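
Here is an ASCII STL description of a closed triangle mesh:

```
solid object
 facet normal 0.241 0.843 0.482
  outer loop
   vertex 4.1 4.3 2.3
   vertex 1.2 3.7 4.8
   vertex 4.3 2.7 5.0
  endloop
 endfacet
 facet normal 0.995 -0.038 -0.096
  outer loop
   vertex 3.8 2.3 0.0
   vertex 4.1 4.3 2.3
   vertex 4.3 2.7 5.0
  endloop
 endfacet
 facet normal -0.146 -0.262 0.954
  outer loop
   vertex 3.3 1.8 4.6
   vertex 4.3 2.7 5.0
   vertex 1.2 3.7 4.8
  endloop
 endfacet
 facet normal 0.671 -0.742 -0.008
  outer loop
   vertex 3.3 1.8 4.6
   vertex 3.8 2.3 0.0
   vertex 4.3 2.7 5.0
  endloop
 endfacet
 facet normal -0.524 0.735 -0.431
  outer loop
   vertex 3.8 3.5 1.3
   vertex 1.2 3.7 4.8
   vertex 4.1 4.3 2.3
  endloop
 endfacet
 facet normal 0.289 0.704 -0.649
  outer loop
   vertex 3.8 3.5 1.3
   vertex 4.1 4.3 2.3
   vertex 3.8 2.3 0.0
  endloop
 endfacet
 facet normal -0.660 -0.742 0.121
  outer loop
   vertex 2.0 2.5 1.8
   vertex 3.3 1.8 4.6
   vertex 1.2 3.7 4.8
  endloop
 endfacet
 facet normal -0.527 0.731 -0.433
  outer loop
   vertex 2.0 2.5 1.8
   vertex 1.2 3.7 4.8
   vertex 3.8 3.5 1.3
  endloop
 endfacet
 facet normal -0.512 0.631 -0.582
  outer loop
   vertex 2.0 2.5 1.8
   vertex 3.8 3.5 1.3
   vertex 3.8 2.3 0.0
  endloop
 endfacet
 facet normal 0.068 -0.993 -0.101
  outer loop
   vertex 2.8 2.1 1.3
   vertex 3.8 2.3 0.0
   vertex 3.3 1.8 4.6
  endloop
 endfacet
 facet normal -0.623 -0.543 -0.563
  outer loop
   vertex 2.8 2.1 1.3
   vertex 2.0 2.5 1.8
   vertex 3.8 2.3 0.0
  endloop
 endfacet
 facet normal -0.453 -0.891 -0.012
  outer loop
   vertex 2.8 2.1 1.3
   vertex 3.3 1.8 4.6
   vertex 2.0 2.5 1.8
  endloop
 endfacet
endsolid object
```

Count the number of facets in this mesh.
12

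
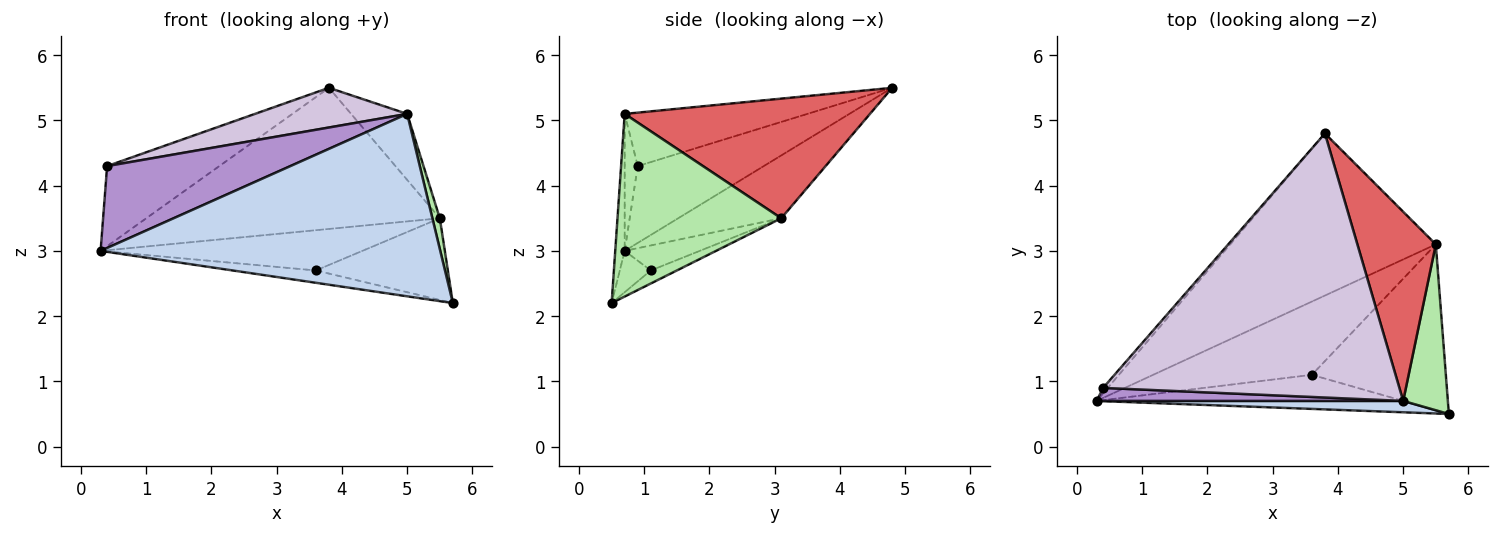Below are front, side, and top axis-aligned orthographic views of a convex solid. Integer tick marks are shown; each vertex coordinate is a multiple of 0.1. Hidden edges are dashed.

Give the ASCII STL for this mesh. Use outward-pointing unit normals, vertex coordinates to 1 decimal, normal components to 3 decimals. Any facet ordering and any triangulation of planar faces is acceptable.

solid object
 facet normal -0.126 0.337 -0.933
  outer loop
   vertex 3.6 1.1 2.7
   vertex 5.7 0.5 2.2
   vertex 0.3 0.7 3.0
  endloop
 endfacet
 facet normal -0.028 -0.998 0.062
  outer loop
   vertex 5.0 0.7 5.1
   vertex 0.3 0.7 3.0
   vertex 5.7 0.5 2.2
  endloop
 endfacet
 facet normal -0.225 0.640 -0.735
  outer loop
   vertex 5.5 3.1 3.5
   vertex 0.3 0.7 3.0
   vertex 3.8 4.8 5.5
  endloop
 endfacet
 facet normal -0.137 0.477 -0.868
  outer loop
   vertex 5.5 3.1 3.5
   vertex 3.6 1.1 2.7
   vertex 0.3 0.7 3.0
  endloop
 endfacet
 facet normal -0.087 0.440 -0.894
  outer loop
   vertex 5.5 3.1 3.5
   vertex 5.7 0.5 2.2
   vertex 3.6 1.1 2.7
  endloop
 endfacet
 facet normal 0.970 -0.044 0.237
  outer loop
   vertex 5.5 3.1 3.5
   vertex 5.0 0.7 5.1
   vertex 5.7 0.5 2.2
  endloop
 endfacet
 facet normal 0.821 0.188 0.539
  outer loop
   vertex 5.5 3.1 3.5
   vertex 3.8 4.8 5.5
   vertex 5.0 0.7 5.1
  endloop
 endfacet
 facet normal -0.746 0.664 -0.045
  outer loop
   vertex 0.4 0.9 4.3
   vertex 3.8 4.8 5.5
   vertex 0.3 0.7 3.0
  endloop
 endfacet
 facet normal -0.070 -0.985 0.157
  outer loop
   vertex 0.4 0.9 4.3
   vertex 0.3 0.7 3.0
   vertex 5.0 0.7 5.1
  endloop
 endfacet
 facet normal -0.176 -0.146 0.974
  outer loop
   vertex 0.4 0.9 4.3
   vertex 5.0 0.7 5.1
   vertex 3.8 4.8 5.5
  endloop
 endfacet
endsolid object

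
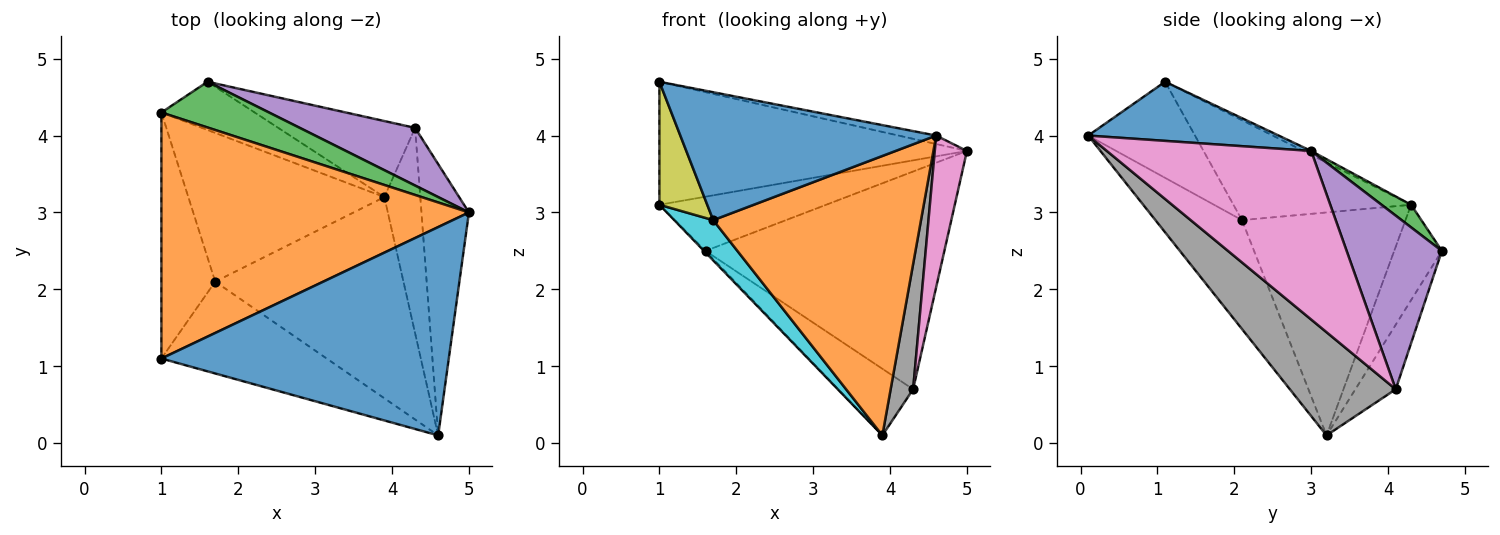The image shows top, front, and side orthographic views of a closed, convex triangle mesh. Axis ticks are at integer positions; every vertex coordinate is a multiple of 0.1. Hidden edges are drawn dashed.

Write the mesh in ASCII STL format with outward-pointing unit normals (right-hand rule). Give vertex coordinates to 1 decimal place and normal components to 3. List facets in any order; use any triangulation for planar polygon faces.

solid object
 facet normal 0.201 0.040 0.979
  outer loop
   vertex 4.6 0.1 4.0
   vertex 5.0 3.0 3.8
   vertex 1.0 1.1 4.7
  endloop
 endfacet
 facet normal -0.011 0.447 0.894
  outer loop
   vertex 1.0 4.3 3.1
   vertex 1.0 1.1 4.7
   vertex 5.0 3.0 3.8
  endloop
 endfacet
 facet normal 0.134 0.757 0.639
  outer loop
   vertex 1.0 4.3 3.1
   vertex 5.0 3.0 3.8
   vertex 1.6 4.7 2.5
  endloop
 endfacet
 facet normal -0.715 0.023 -0.699
  outer loop
   vertex 1.0 4.3 3.1
   vertex 1.6 4.7 2.5
   vertex 3.9 3.2 0.1
  endloop
 endfacet
 facet normal 0.360 0.902 0.239
  outer loop
   vertex 4.3 4.1 0.7
   vertex 1.6 4.7 2.5
   vertex 5.0 3.0 3.8
  endloop
 endfacet
 facet normal -0.334 0.621 -0.709
  outer loop
   vertex 4.3 4.1 0.7
   vertex 3.9 3.2 0.1
   vertex 1.6 4.7 2.5
  endloop
 endfacet
 facet normal 0.952 -0.150 -0.268
  outer loop
   vertex 4.3 4.1 0.7
   vertex 5.0 3.0 3.8
   vertex 4.6 0.1 4.0
  endloop
 endfacet
 facet normal 0.926 -0.197 -0.322
  outer loop
   vertex 4.3 4.1 0.7
   vertex 4.6 0.1 4.0
   vertex 3.9 3.2 0.1
  endloop
 endfacet
 facet normal -0.857 -0.231 -0.461
  outer loop
   vertex 1.7 2.1 2.9
   vertex 1.0 1.1 4.7
   vertex 1.0 4.3 3.1
  endloop
 endfacet
 facet normal -0.739 -0.176 -0.650
  outer loop
   vertex 1.7 2.1 2.9
   vertex 1.0 4.3 3.1
   vertex 3.9 3.2 0.1
  endloop
 endfacet
 facet normal -0.321 -0.769 -0.552
  outer loop
   vertex 1.7 2.1 2.9
   vertex 4.6 0.1 4.0
   vertex 1.0 1.1 4.7
  endloop
 endfacet
 facet normal -0.320 -0.769 -0.554
  outer loop
   vertex 1.7 2.1 2.9
   vertex 3.9 3.2 0.1
   vertex 4.6 0.1 4.0
  endloop
 endfacet
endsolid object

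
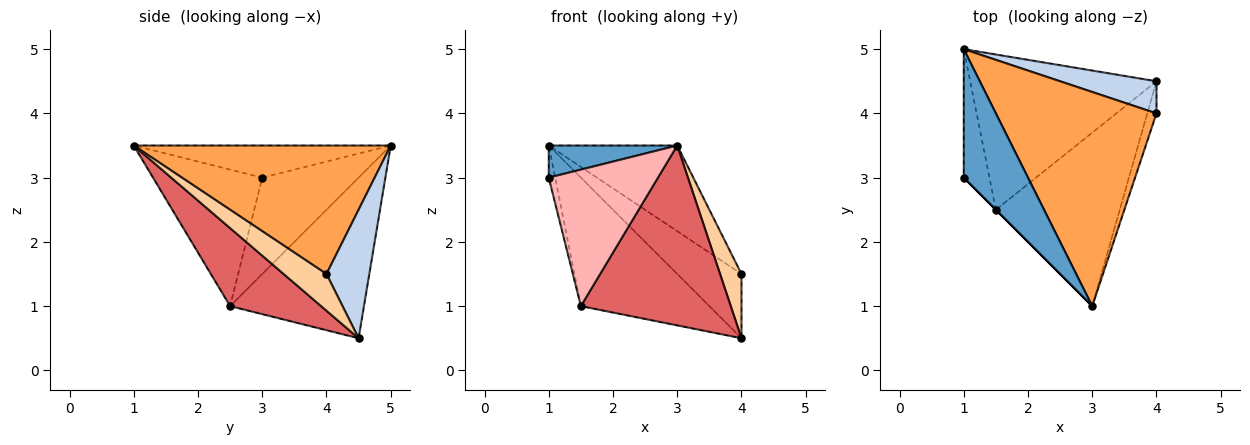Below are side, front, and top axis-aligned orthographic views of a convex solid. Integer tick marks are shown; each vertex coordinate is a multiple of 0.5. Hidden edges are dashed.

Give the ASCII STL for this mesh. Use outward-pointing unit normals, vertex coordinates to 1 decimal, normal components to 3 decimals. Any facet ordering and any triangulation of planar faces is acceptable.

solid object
 facet normal -0.436 -0.218 0.873
  outer loop
   vertex 1.0 3.0 3.0
   vertex 3.0 1.0 3.5
   vertex 1.0 5.0 3.5
  endloop
 endfacet
 facet normal 0.512 0.768 0.384
  outer loop
   vertex 4.0 4.0 1.5
   vertex 4.0 4.5 0.5
   vertex 1.0 5.0 3.5
  endloop
 endfacet
 facet normal 0.596 0.298 0.745
  outer loop
   vertex 4.0 4.0 1.5
   vertex 1.0 5.0 3.5
   vertex 3.0 1.0 3.5
  endloop
 endfacet
 facet normal 0.873 -0.436 -0.218
  outer loop
   vertex 4.0 4.0 1.5
   vertex 3.0 1.0 3.5
   vertex 4.0 4.5 0.5
  endloop
 endfacet
 facet normal -0.553 0.531 -0.642
  outer loop
   vertex 1.5 2.5 1.0
   vertex 1.0 5.0 3.5
   vertex 4.0 4.5 0.5
  endloop
 endfacet
 facet normal -0.964 0.064 -0.257
  outer loop
   vertex 1.5 2.5 1.0
   vertex 1.0 3.0 3.0
   vertex 1.0 5.0 3.5
  endloop
 endfacet
 facet normal 0.400 -0.660 -0.636
  outer loop
   vertex 1.5 2.5 1.0
   vertex 4.0 4.5 0.5
   vertex 3.0 1.0 3.5
  endloop
 endfacet
 facet normal -0.707 -0.707 0.000
  outer loop
   vertex 1.5 2.5 1.0
   vertex 3.0 1.0 3.5
   vertex 1.0 3.0 3.0
  endloop
 endfacet
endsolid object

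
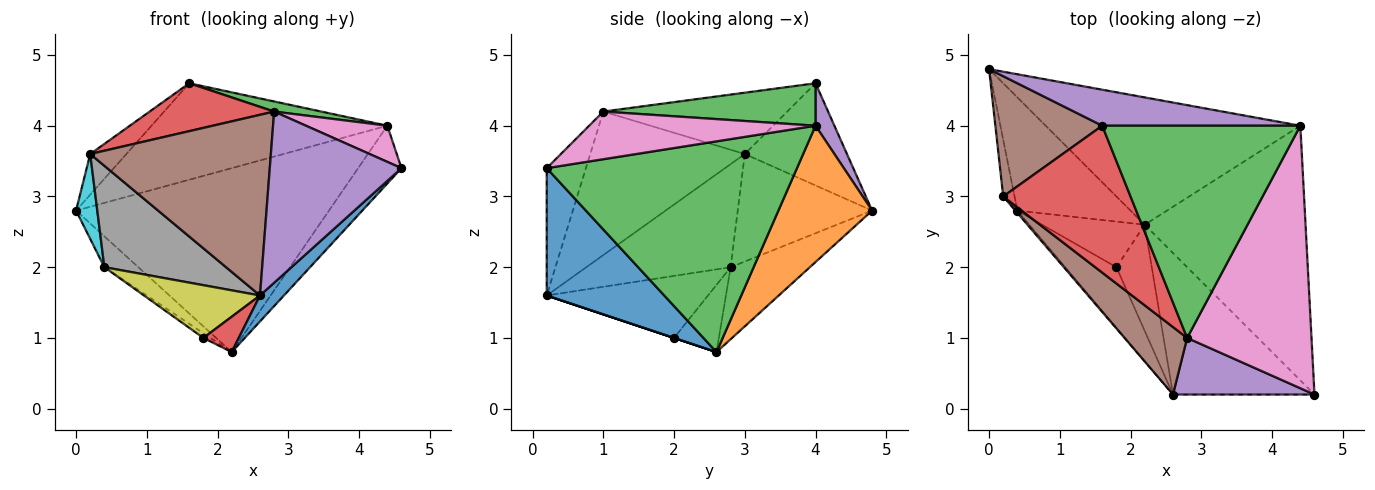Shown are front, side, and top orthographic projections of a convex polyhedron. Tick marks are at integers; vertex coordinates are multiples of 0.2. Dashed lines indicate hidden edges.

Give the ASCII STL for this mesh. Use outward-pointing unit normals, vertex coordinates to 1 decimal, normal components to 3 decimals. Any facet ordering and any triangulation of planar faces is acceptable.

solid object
 facet normal 0.663 -0.135 -0.736
  outer loop
   vertex 2.2 2.6 0.8
   vertex 4.6 0.2 3.4
   vertex 2.6 0.2 1.6
  endloop
 endfacet
 facet normal 0.291 0.786 -0.544
  outer loop
   vertex 4.4 4.0 4.0
   vertex 2.2 2.6 0.8
   vertex 0.0 4.8 2.8
  endloop
 endfacet
 facet normal 0.787 0.136 -0.601
  outer loop
   vertex 4.4 4.0 4.0
   vertex 4.6 0.2 3.4
   vertex 2.2 2.6 0.8
  endloop
 endfacet
 facet normal 0.000 -0.316 -0.949
  outer loop
   vertex 1.8 2.0 1.0
   vertex 2.2 2.6 0.8
   vertex 2.6 0.2 1.6
  endloop
 endfacet
 facet normal -0.272 -0.914 0.302
  outer loop
   vertex 2.8 1.0 4.2
   vertex 2.6 0.2 1.6
   vertex 4.6 0.2 3.4
  endloop
 endfacet
 facet normal -0.625 -0.731 0.273
  outer loop
   vertex 2.8 1.0 4.2
   vertex 0.2 3.0 3.6
   vertex 2.6 0.2 1.6
  endloop
 endfacet
 facet normal 0.355 -0.128 0.926
  outer loop
   vertex 2.8 1.0 4.2
   vertex 4.6 0.2 3.4
   vertex 4.4 4.0 4.0
  endloop
 endfacet
 facet normal -0.764 -0.645 -0.015
  outer loop
   vertex 0.4 2.8 2.0
   vertex 2.6 0.2 1.6
   vertex 0.2 3.0 3.6
  endloop
 endfacet
 facet normal -0.675 -0.485 -0.556
  outer loop
   vertex 0.4 2.8 2.0
   vertex 1.8 2.0 1.0
   vertex 2.6 0.2 1.6
  endloop
 endfacet
 facet normal -0.982 -0.155 -0.103
  outer loop
   vertex 0.4 2.8 2.0
   vertex 0.2 3.0 3.6
   vertex 0.0 4.8 2.8
  endloop
 endfacet
 facet normal -0.523 0.224 -0.822
  outer loop
   vertex 0.4 2.8 2.0
   vertex 0.0 4.8 2.8
   vertex 2.2 2.6 0.8
  endloop
 endfacet
 facet normal -0.546 0.086 -0.833
  outer loop
   vertex 0.4 2.8 2.0
   vertex 2.2 2.6 0.8
   vertex 1.8 2.0 1.0
  endloop
 endfacet
 facet normal 0.209 -0.047 0.977
  outer loop
   vertex 1.6 4.0 4.6
   vertex 2.8 1.0 4.2
   vertex 4.4 4.0 4.0
  endloop
 endfacet
 facet normal -0.416 -0.282 0.864
  outer loop
   vertex 1.6 4.0 4.6
   vertex 0.2 3.0 3.6
   vertex 2.8 1.0 4.2
  endloop
 endfacet
 facet normal 0.075 0.934 0.349
  outer loop
   vertex 1.6 4.0 4.6
   vertex 4.4 4.0 4.0
   vertex 0.0 4.8 2.8
  endloop
 endfacet
 facet normal -0.671 0.238 0.702
  outer loop
   vertex 1.6 4.0 4.6
   vertex 0.0 4.8 2.8
   vertex 0.2 3.0 3.6
  endloop
 endfacet
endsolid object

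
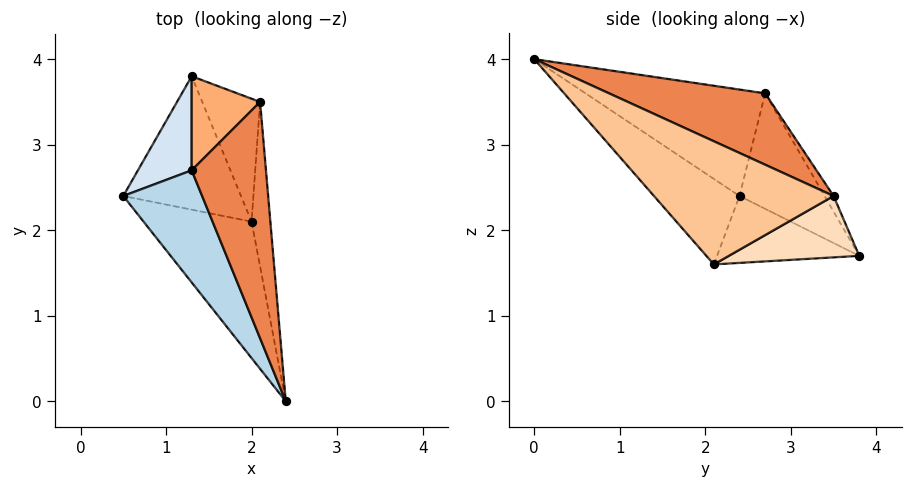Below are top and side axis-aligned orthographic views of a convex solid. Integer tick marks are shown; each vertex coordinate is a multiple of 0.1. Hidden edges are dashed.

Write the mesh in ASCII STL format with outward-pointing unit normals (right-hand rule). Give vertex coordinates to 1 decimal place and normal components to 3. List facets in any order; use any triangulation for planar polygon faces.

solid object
 facet normal -0.436 -0.712 -0.550
  outer loop
   vertex 2.0 2.1 1.6
   vertex 2.4 0.0 4.0
   vertex 0.5 2.4 2.4
  endloop
 endfacet
 facet normal -0.489 -0.151 -0.859
  outer loop
   vertex 2.0 2.1 1.6
   vertex 0.5 2.4 2.4
   vertex 1.3 3.8 1.7
  endloop
 endfacet
 facet normal -0.781 -0.233 0.579
  outer loop
   vertex 1.3 2.7 3.6
   vertex 0.5 2.4 2.4
   vertex 2.4 0.0 4.0
  endloop
 endfacet
 facet normal -0.733 0.589 0.341
  outer loop
   vertex 1.3 2.7 3.6
   vertex 1.3 3.8 1.7
   vertex 0.5 2.4 2.4
  endloop
 endfacet
 facet normal 0.646 0.363 0.672
  outer loop
   vertex 2.1 3.5 2.4
   vertex 1.3 2.7 3.6
   vertex 2.4 0.0 4.0
  endloop
 endfacet
 facet normal -0.113 0.860 0.498
  outer loop
   vertex 2.1 3.5 2.4
   vertex 1.3 3.8 1.7
   vertex 1.3 2.7 3.6
  endloop
 endfacet
 facet normal 0.988 0.016 -0.151
  outer loop
   vertex 2.1 3.5 2.4
   vertex 2.4 0.0 4.0
   vertex 2.0 2.1 1.6
  endloop
 endfacet
 facet normal 0.689 0.322 -0.649
  outer loop
   vertex 2.1 3.5 2.4
   vertex 2.0 2.1 1.6
   vertex 1.3 3.8 1.7
  endloop
 endfacet
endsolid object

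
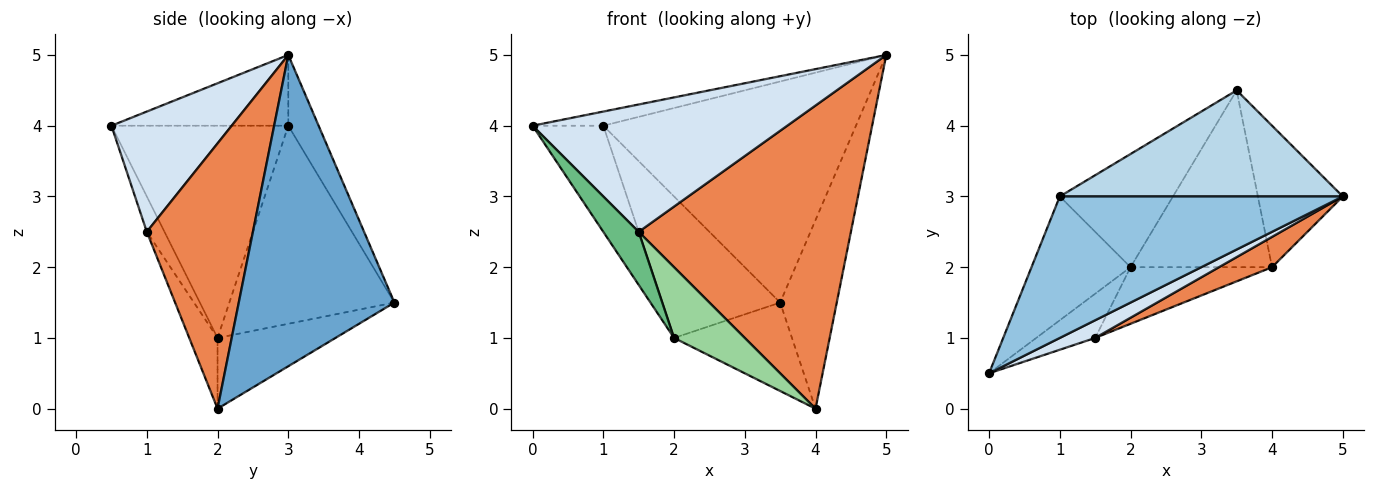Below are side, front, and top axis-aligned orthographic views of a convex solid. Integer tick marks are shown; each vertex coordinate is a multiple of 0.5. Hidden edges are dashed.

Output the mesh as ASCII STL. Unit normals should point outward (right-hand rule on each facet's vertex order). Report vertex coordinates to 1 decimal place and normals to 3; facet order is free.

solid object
 facet normal 0.910 0.331 -0.248
  outer loop
   vertex 4.0 2.0 0.0
   vertex 3.5 4.5 1.5
   vertex 5.0 3.0 5.0
  endloop
 endfacet
 facet normal -0.241 0.097 0.966
  outer loop
   vertex 1.0 3.0 4.0
   vertex 0.0 0.5 4.0
   vertex 5.0 3.0 5.0
  endloop
 endfacet
 facet normal -0.108 0.896 0.430
  outer loop
   vertex 1.0 3.0 4.0
   vertex 5.0 3.0 5.0
   vertex 3.5 4.5 1.5
  endloop
 endfacet
 facet normal 0.424 -0.897 0.125
  outer loop
   vertex 1.5 1.0 2.5
   vertex 5.0 3.0 5.0
   vertex 0.0 0.5 4.0
  endloop
 endfacet
 facet normal 0.445 -0.891 0.089
  outer loop
   vertex 1.5 1.0 2.5
   vertex 4.0 2.0 0.0
   vertex 5.0 3.0 5.0
  endloop
 endfacet
 facet normal -0.408 0.408 -0.816
  outer loop
   vertex 2.0 2.0 1.0
   vertex 3.5 4.5 1.5
   vertex 4.0 2.0 0.0
  endloop
 endfacet
 facet normal -0.852 0.341 -0.398
  outer loop
   vertex 2.0 2.0 1.0
   vertex 0.0 0.5 4.0
   vertex 1.0 3.0 4.0
  endloop
 endfacet
 facet normal -0.738 0.527 -0.422
  outer loop
   vertex 2.0 2.0 1.0
   vertex 1.0 3.0 4.0
   vertex 3.5 4.5 1.5
  endloop
 endfacet
 facet normal -0.359 -0.717 -0.598
  outer loop
   vertex 2.0 2.0 1.0
   vertex 1.5 1.0 2.5
   vertex 0.0 0.5 4.0
  endloop
 endfacet
 facet normal -0.298 -0.745 -0.596
  outer loop
   vertex 2.0 2.0 1.0
   vertex 4.0 2.0 0.0
   vertex 1.5 1.0 2.5
  endloop
 endfacet
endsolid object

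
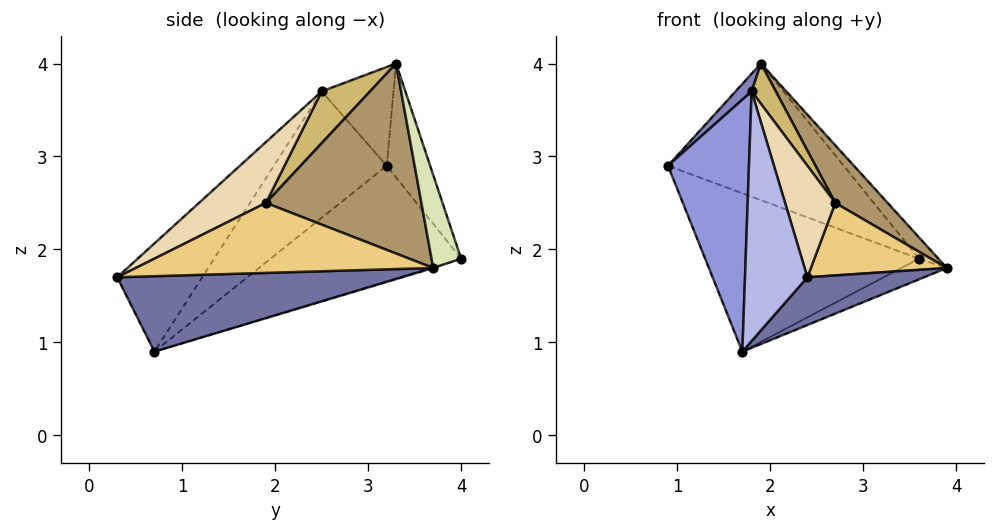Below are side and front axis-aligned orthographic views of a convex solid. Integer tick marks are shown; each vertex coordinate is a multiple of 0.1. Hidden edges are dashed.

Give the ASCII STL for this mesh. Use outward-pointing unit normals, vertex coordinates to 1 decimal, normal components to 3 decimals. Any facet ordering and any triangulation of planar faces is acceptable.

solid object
 facet normal 0.655 -0.268 -0.707
  outer loop
   vertex 1.7 0.7 0.9
   vertex 3.9 3.7 1.8
   vertex 2.4 0.3 1.7
  endloop
 endfacet
 facet normal -0.723 -0.162 0.672
  outer loop
   vertex 1.8 2.5 3.7
   vertex 1.9 3.3 4.0
   vertex 0.9 3.2 2.9
  endloop
 endfacet
 facet normal -0.753 -0.541 0.374
  outer loop
   vertex 1.8 2.5 3.7
   vertex 0.9 3.2 2.9
   vertex 1.7 0.7 0.9
  endloop
 endfacet
 facet normal -0.746 -0.548 0.379
  outer loop
   vertex 1.8 2.5 3.7
   vertex 1.7 0.7 0.9
   vertex 2.4 0.3 1.7
  endloop
 endfacet
 facet normal -0.426 0.478 -0.768
  outer loop
   vertex 3.6 4.0 1.9
   vertex 1.7 0.7 0.9
   vertex 0.9 3.2 2.9
  endloop
 endfacet
 facet normal -0.018 0.300 -0.954
  outer loop
   vertex 3.6 4.0 1.9
   vertex 3.9 3.7 1.8
   vertex 1.7 0.7 0.9
  endloop
 endfacet
 facet normal -0.238 0.963 0.129
  outer loop
   vertex 3.6 4.0 1.9
   vertex 0.9 3.2 2.9
   vertex 1.9 3.3 4.0
  endloop
 endfacet
 facet normal 0.634 0.416 0.652
  outer loop
   vertex 3.6 4.0 1.9
   vertex 1.9 3.3 4.0
   vertex 3.9 3.7 1.8
  endloop
 endfacet
 facet normal 0.739 -0.249 0.626
  outer loop
   vertex 2.7 1.9 2.5
   vertex 3.9 3.7 1.8
   vertex 1.9 3.3 4.0
  endloop
 endfacet
 facet normal 0.667 -0.333 0.667
  outer loop
   vertex 2.7 1.9 2.5
   vertex 1.9 3.3 4.0
   vertex 1.8 2.5 3.7
  endloop
 endfacet
 facet normal 0.817 -0.373 0.440
  outer loop
   vertex 2.7 1.9 2.5
   vertex 2.4 0.3 1.7
   vertex 3.9 3.7 1.8
  endloop
 endfacet
 facet normal 0.595 -0.446 0.669
  outer loop
   vertex 2.7 1.9 2.5
   vertex 1.8 2.5 3.7
   vertex 2.4 0.3 1.7
  endloop
 endfacet
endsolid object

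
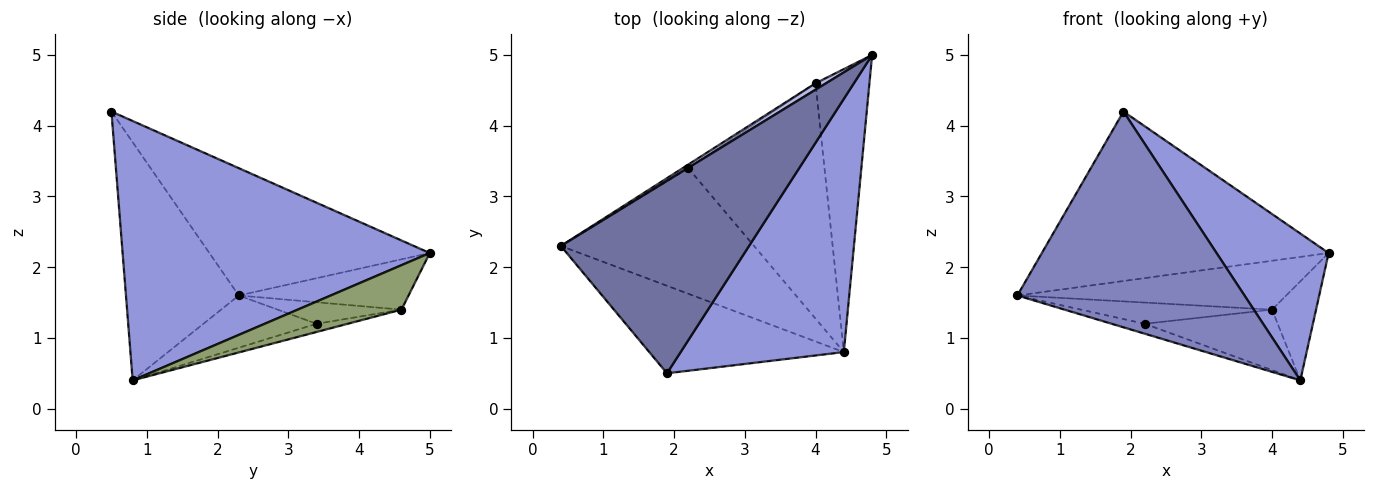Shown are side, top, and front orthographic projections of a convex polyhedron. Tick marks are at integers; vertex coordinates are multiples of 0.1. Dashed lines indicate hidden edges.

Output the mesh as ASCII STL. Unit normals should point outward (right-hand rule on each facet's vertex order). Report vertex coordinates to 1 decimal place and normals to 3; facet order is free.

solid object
 facet normal -0.453 0.589 0.669
  outer loop
   vertex 1.9 0.5 4.2
   vertex 4.8 5.0 2.2
   vertex 0.4 2.3 1.6
  endloop
 endfacet
 facet normal -0.418 -0.842 -0.342
  outer loop
   vertex 1.9 0.5 4.2
   vertex 0.4 2.3 1.6
   vertex 4.4 0.8 0.4
  endloop
 endfacet
 facet normal 0.809 -0.295 0.509
  outer loop
   vertex 1.9 0.5 4.2
   vertex 4.4 0.8 0.4
   vertex 4.8 5.0 2.2
  endloop
 endfacet
 facet normal -0.531 0.840 0.111
  outer loop
   vertex 4.0 4.6 1.4
   vertex 0.4 2.3 1.6
   vertex 4.8 5.0 2.2
  endloop
 endfacet
 facet normal 0.614 0.261 -0.745
  outer loop
   vertex 4.0 4.6 1.4
   vertex 4.8 5.0 2.2
   vertex 4.4 0.8 0.4
  endloop
 endfacet
 facet normal -0.260 0.076 -0.963
  outer loop
   vertex 2.2 3.4 1.2
   vertex 4.4 0.8 0.4
   vertex 0.4 2.3 1.6
  endloop
 endfacet
 facet normal -0.539 0.831 -0.139
  outer loop
   vertex 2.2 3.4 1.2
   vertex 0.4 2.3 1.6
   vertex 4.0 4.6 1.4
  endloop
 endfacet
 facet normal -0.058 0.248 -0.967
  outer loop
   vertex 2.2 3.4 1.2
   vertex 4.0 4.6 1.4
   vertex 4.4 0.8 0.4
  endloop
 endfacet
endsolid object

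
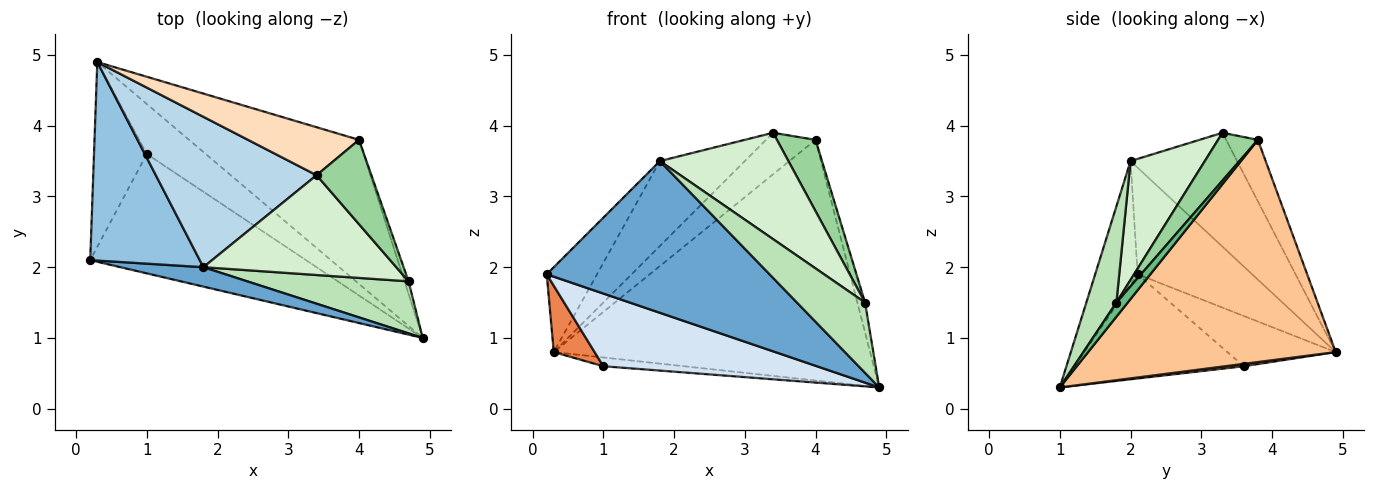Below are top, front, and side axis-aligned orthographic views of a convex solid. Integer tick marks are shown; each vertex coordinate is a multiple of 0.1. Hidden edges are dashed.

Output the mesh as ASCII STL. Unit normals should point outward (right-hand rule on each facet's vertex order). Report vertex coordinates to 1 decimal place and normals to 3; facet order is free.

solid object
 facet normal -0.186 -0.975 0.125
  outer loop
   vertex 1.8 2.0 3.5
   vertex 0.2 2.1 1.9
   vertex 4.9 1.0 0.3
  endloop
 endfacet
 facet normal -0.667 0.293 0.685
  outer loop
   vertex 1.8 2.0 3.5
   vertex 0.3 4.9 0.8
   vertex 0.2 2.1 1.9
  endloop
 endfacet
 facet normal -0.525 0.418 0.741
  outer loop
   vertex 1.8 2.0 3.5
   vertex 3.4 3.3 3.9
   vertex 0.3 4.9 0.8
  endloop
 endfacet
 facet normal -0.381 -0.481 -0.790
  outer loop
   vertex 1.0 3.6 0.6
   vertex 4.9 1.0 0.3
   vertex 0.2 2.1 1.9
  endloop
 endfacet
 facet normal -0.667 -0.252 -0.701
  outer loop
   vertex 1.0 3.6 0.6
   vertex 0.2 2.1 1.9
   vertex 0.3 4.9 0.8
  endloop
 endfacet
 facet normal 0.039 0.173 -0.984
  outer loop
   vertex 1.0 3.6 0.6
   vertex 0.3 4.9 0.8
   vertex 4.9 1.0 0.3
  endloop
 endfacet
 facet normal 0.558 0.712 -0.426
  outer loop
   vertex 4.0 3.8 3.8
   vertex 4.9 1.0 0.3
   vertex 0.3 4.9 0.8
  endloop
 endfacet
 facet normal -0.386 0.603 0.698
  outer loop
   vertex 4.0 3.8 3.8
   vertex 0.3 4.9 0.8
   vertex 3.4 3.3 3.9
  endloop
 endfacet
 facet normal 0.805 0.546 -0.230
  outer loop
   vertex 4.7 1.8 1.5
   vertex 4.9 1.0 0.3
   vertex 4.0 3.8 3.8
  endloop
 endfacet
 facet normal 0.554 -0.537 0.636
  outer loop
   vertex 4.7 1.8 1.5
   vertex 4.0 3.8 3.8
   vertex 3.4 3.3 3.9
  endloop
 endfacet
 facet normal 0.334 -0.757 0.561
  outer loop
   vertex 4.7 1.8 1.5
   vertex 1.8 2.0 3.5
   vertex 4.9 1.0 0.3
  endloop
 endfacet
 facet normal 0.388 -0.672 0.630
  outer loop
   vertex 4.7 1.8 1.5
   vertex 3.4 3.3 3.9
   vertex 1.8 2.0 3.5
  endloop
 endfacet
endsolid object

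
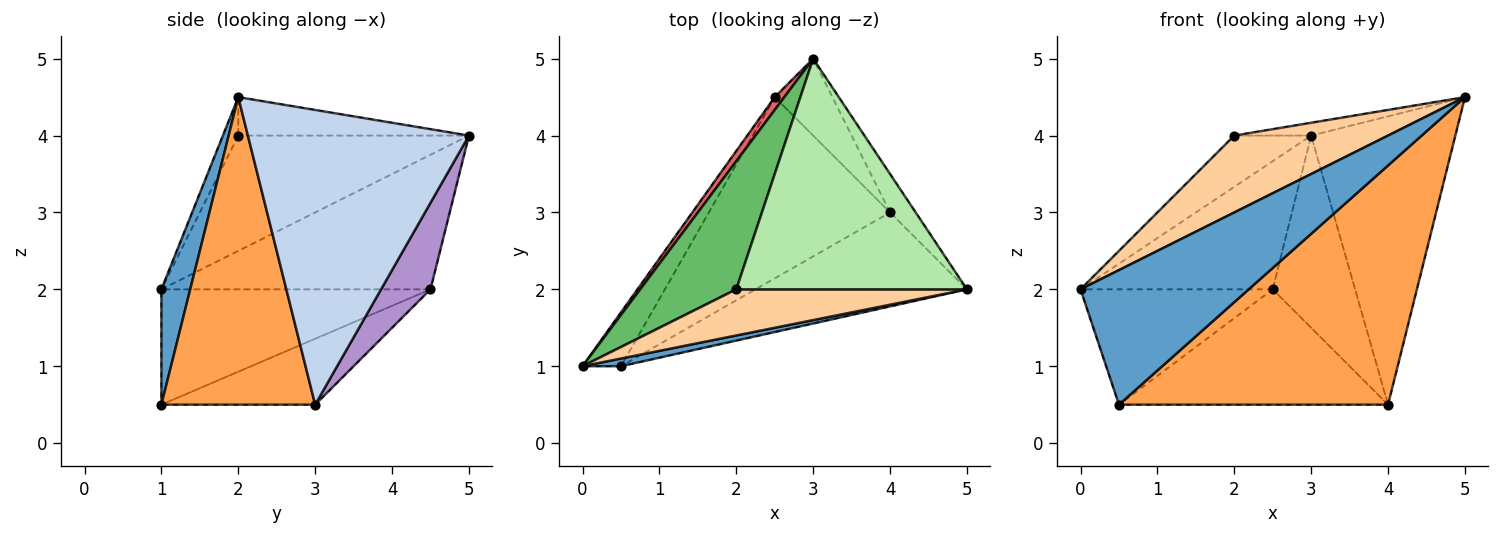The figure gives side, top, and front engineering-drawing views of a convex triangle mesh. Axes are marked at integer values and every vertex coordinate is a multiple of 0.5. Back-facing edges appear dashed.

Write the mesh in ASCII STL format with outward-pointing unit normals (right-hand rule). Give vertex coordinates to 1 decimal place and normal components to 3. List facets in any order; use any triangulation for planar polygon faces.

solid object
 facet normal 0.169 -0.984 0.056
  outer loop
   vertex 0.5 1.0 0.5
   vertex 5.0 2.0 4.5
   vertex 0.0 1.0 2.0
  endloop
 endfacet
 facet normal 0.835 0.545 -0.073
  outer loop
   vertex 4.0 3.0 0.5
   vertex 3.0 5.0 4.0
   vertex 5.0 2.0 4.5
  endloop
 endfacet
 facet normal 0.470 -0.822 -0.323
  outer loop
   vertex 4.0 3.0 0.5
   vertex 5.0 2.0 4.5
   vertex 0.5 1.0 0.5
  endloop
 endfacet
 facet normal -0.085 -0.854 0.513
  outer loop
   vertex 2.0 2.0 4.0
   vertex 0.0 1.0 2.0
   vertex 5.0 2.0 4.5
  endloop
 endfacet
 facet normal -0.744 0.248 0.620
  outer loop
   vertex 2.0 2.0 4.0
   vertex 3.0 5.0 4.0
   vertex 0.0 1.0 2.0
  endloop
 endfacet
 facet normal -0.164 0.055 0.985
  outer loop
   vertex 2.0 2.0 4.0
   vertex 5.0 2.0 4.5
   vertex 3.0 5.0 4.0
  endloop
 endfacet
 facet normal -0.812 0.580 0.058
  outer loop
   vertex 2.5 4.5 2.0
   vertex 0.0 1.0 2.0
   vertex 3.0 5.0 4.0
  endloop
 endfacet
 facet normal -0.785 0.561 -0.262
  outer loop
   vertex 2.5 4.5 2.0
   vertex 0.5 1.0 0.5
   vertex 0.0 1.0 2.0
  endloop
 endfacet
 facet normal 0.487 0.811 -0.324
  outer loop
   vertex 2.5 4.5 2.0
   vertex 3.0 5.0 4.0
   vertex 4.0 3.0 0.5
  endloop
 endfacet
 facet normal -0.293 0.513 -0.807
  outer loop
   vertex 2.5 4.5 2.0
   vertex 4.0 3.0 0.5
   vertex 0.5 1.0 0.5
  endloop
 endfacet
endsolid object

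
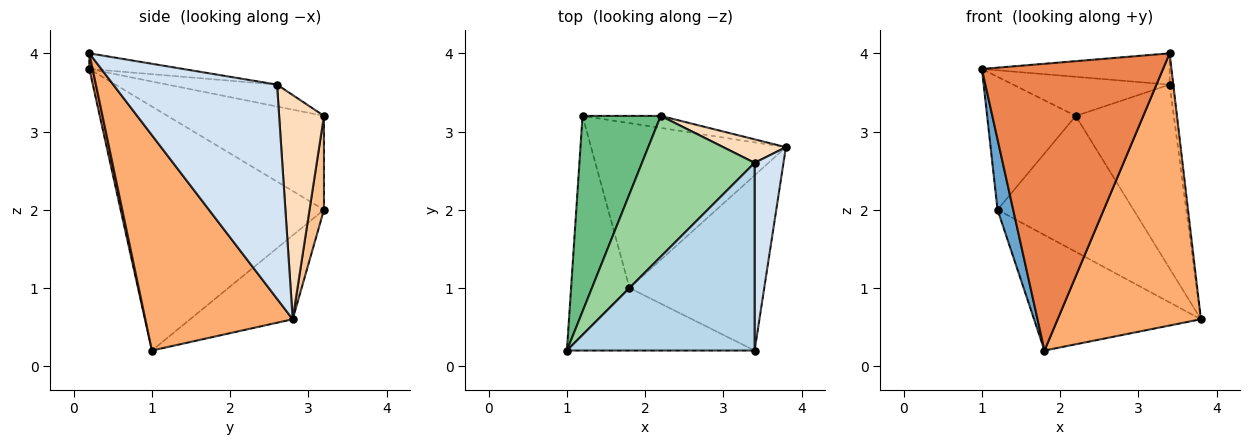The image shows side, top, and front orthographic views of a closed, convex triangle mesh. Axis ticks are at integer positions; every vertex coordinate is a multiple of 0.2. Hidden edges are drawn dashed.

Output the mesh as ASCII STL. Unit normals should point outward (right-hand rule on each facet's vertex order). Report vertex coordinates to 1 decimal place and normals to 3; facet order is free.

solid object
 facet normal -0.970 -0.075 -0.232
  outer loop
   vertex 1.8 1.0 0.2
   vertex 1.0 0.2 3.8
   vertex 1.2 3.2 2.0
  endloop
 endfacet
 facet normal -0.333 0.541 -0.772
  outer loop
   vertex 1.8 1.0 0.2
   vertex 1.2 3.2 2.0
   vertex 3.8 2.8 0.6
  endloop
 endfacet
 facet normal -0.082 0.164 0.983
  outer loop
   vertex 3.4 0.2 4.0
   vertex 3.4 2.6 3.6
   vertex 1.0 0.2 3.8
  endloop
 endfacet
 facet normal 0.991 0.022 0.134
  outer loop
   vertex 3.4 0.2 4.0
   vertex 3.8 2.8 0.6
   vertex 3.4 2.6 3.6
  endloop
 endfacet
 facet normal 0.018 -0.977 -0.213
  outer loop
   vertex 3.4 0.2 4.0
   vertex 1.0 0.2 3.8
   vertex 1.8 1.0 0.2
  endloop
 endfacet
 facet normal 0.654 -0.636 -0.409
  outer loop
   vertex 3.4 0.2 4.0
   vertex 1.8 1.0 0.2
   vertex 3.8 2.8 0.6
  endloop
 endfacet
 facet normal 0.105 0.991 -0.088
  outer loop
   vertex 2.2 3.2 3.2
   vertex 3.8 2.8 0.6
   vertex 1.2 3.2 2.0
  endloop
 endfacet
 facet normal 0.413 0.903 0.115
  outer loop
   vertex 2.2 3.2 3.2
   vertex 3.4 2.6 3.6
   vertex 3.8 2.8 0.6
  endloop
 endfacet
 facet normal -0.704 0.399 0.587
  outer loop
   vertex 2.2 3.2 3.2
   vertex 1.2 3.2 2.0
   vertex 1.0 0.2 3.8
  endloop
 endfacet
 facet normal -0.184 0.263 0.947
  outer loop
   vertex 2.2 3.2 3.2
   vertex 1.0 0.2 3.8
   vertex 3.4 2.6 3.6
  endloop
 endfacet
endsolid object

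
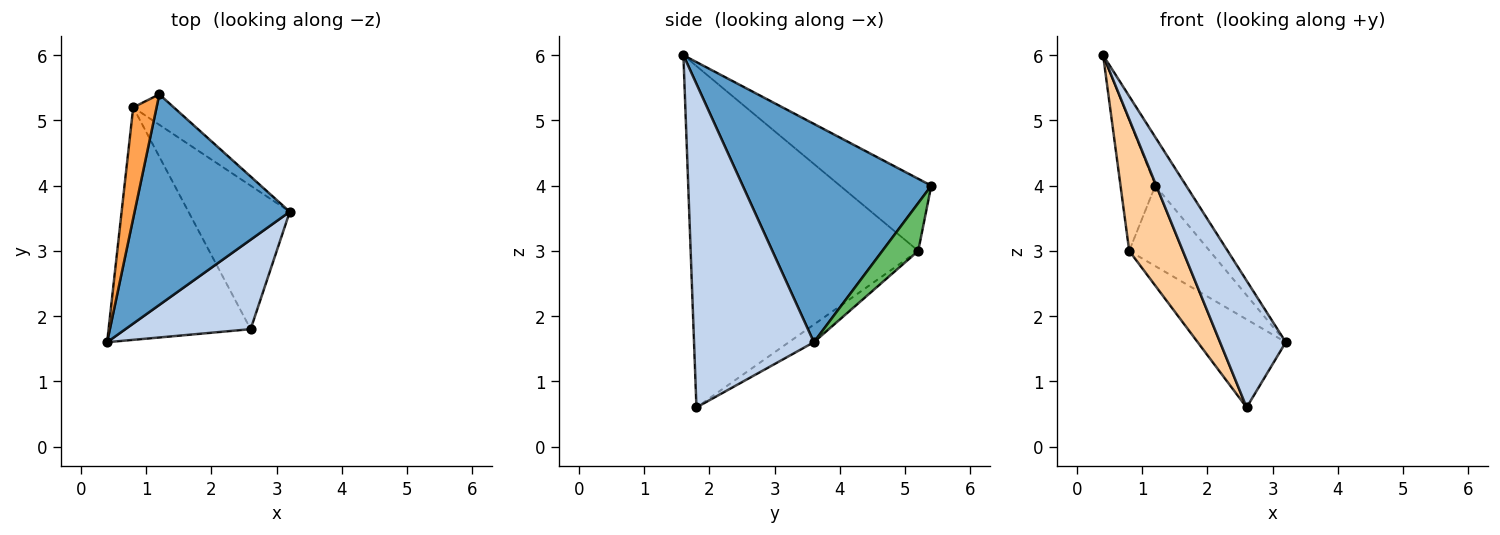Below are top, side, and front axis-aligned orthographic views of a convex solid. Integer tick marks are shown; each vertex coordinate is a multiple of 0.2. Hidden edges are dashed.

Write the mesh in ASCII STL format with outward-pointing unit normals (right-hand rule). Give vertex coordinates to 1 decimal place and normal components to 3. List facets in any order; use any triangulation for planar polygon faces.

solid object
 facet normal 0.808 0.132 0.574
  outer loop
   vertex 1.2 5.4 4.0
   vertex 0.4 1.6 6.0
   vertex 3.2 3.6 1.6
  endloop
 endfacet
 facet normal 0.830 -0.455 0.321
  outer loop
   vertex 2.6 1.8 0.6
   vertex 3.2 3.6 1.6
   vertex 0.4 1.6 6.0
  endloop
 endfacet
 facet normal -0.894 0.341 0.290
  outer loop
   vertex 0.8 5.2 3.0
   vertex 0.4 1.6 6.0
   vertex 1.2 5.4 4.0
  endloop
 endfacet
 facet normal -0.902 -0.213 -0.375
  outer loop
   vertex 0.8 5.2 3.0
   vertex 2.6 1.8 0.6
   vertex 0.4 1.6 6.0
  endloop
 endfacet
 facet normal 0.385 0.863 -0.327
  outer loop
   vertex 0.8 5.2 3.0
   vertex 1.2 5.4 4.0
   vertex 3.2 3.6 1.6
  endloop
 endfacet
 facet normal -0.147 0.517 -0.843
  outer loop
   vertex 0.8 5.2 3.0
   vertex 3.2 3.6 1.6
   vertex 2.6 1.8 0.6
  endloop
 endfacet
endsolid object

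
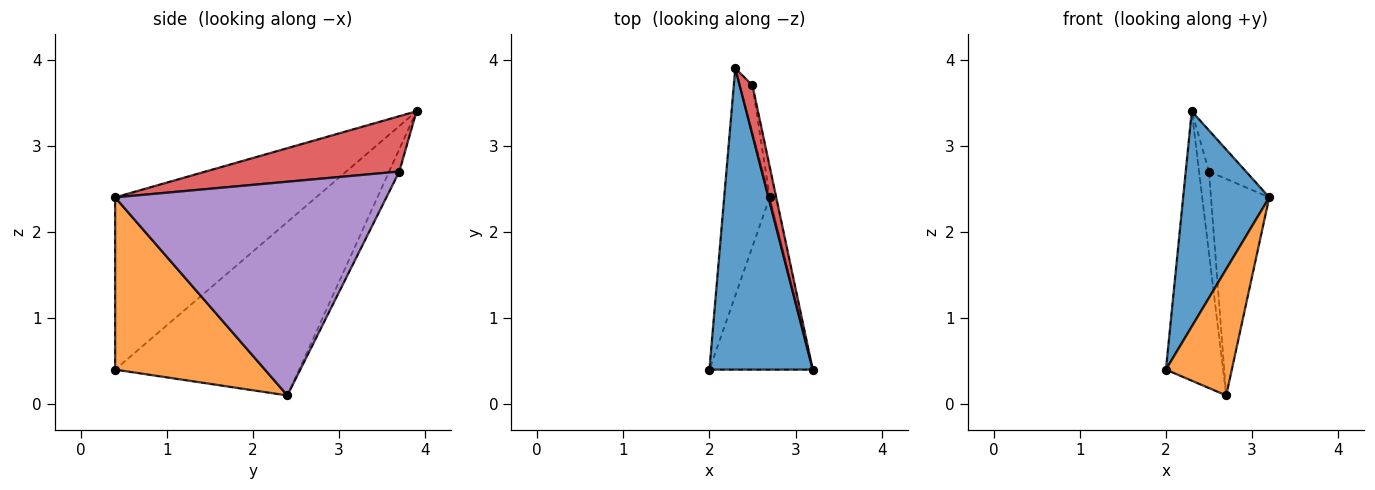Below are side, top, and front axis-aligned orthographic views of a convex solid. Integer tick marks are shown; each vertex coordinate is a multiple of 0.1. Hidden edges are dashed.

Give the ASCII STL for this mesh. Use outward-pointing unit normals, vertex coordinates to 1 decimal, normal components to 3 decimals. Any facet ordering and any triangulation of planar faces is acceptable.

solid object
 facet normal -0.805 -0.345 0.483
  outer loop
   vertex 2.3 3.9 3.4
   vertex 2.0 0.4 0.4
   vertex 3.2 0.4 2.4
  endloop
 endfacet
 facet normal 0.802 -0.353 -0.481
  outer loop
   vertex 2.7 2.4 0.1
   vertex 3.2 0.4 2.4
   vertex 2.0 0.4 0.4
  endloop
 endfacet
 facet normal -0.926 0.288 -0.243
  outer loop
   vertex 2.7 2.4 0.1
   vertex 2.0 0.4 0.4
   vertex 2.3 3.9 3.4
  endloop
 endfacet
 facet normal 0.958 0.183 0.221
  outer loop
   vertex 2.5 3.7 2.7
   vertex 2.3 3.9 3.4
   vertex 3.2 0.4 2.4
  endloop
 endfacet
 facet normal 0.977 0.210 -0.030
  outer loop
   vertex 2.5 3.7 2.7
   vertex 3.2 0.4 2.4
   vertex 2.7 2.4 0.1
  endloop
 endfacet
 facet normal -0.664 0.647 -0.375
  outer loop
   vertex 2.5 3.7 2.7
   vertex 2.7 2.4 0.1
   vertex 2.3 3.9 3.4
  endloop
 endfacet
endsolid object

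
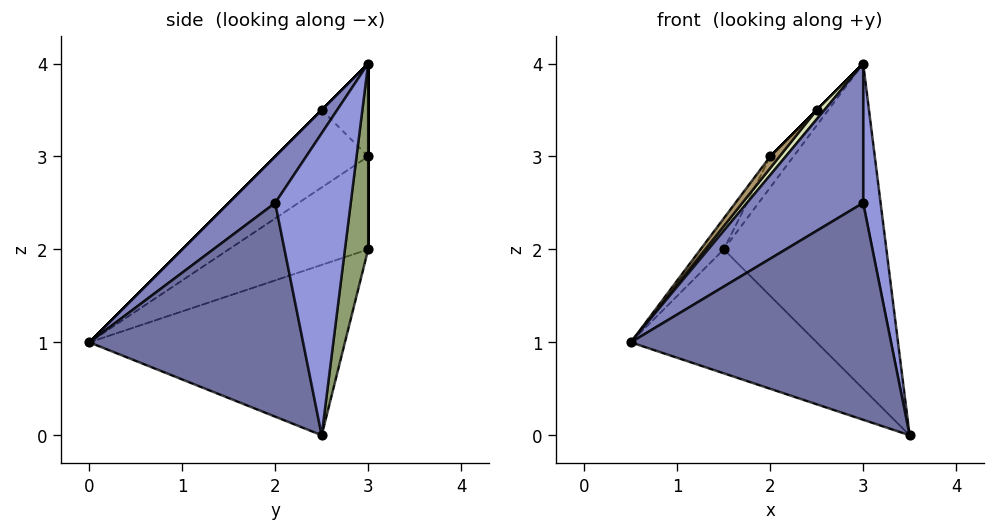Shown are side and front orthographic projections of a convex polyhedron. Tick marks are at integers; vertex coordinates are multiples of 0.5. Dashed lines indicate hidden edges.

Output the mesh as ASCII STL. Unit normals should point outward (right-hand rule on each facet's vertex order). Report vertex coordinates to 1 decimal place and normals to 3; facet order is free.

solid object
 facet normal 0.634 -0.772 -0.028
  outer loop
   vertex 3.0 2.0 2.5
   vertex 0.5 0.0 1.0
   vertex 3.5 2.5 0.0
  endloop
 endfacet
 facet normal 0.316 -0.789 0.526
  outer loop
   vertex 3.0 2.0 2.5
   vertex 3.0 3.0 4.0
   vertex 0.5 0.0 1.0
  endloop
 endfacet
 facet normal 0.964 -0.222 0.148
  outer loop
   vertex 3.0 2.0 2.5
   vertex 3.5 2.5 0.0
   vertex 3.0 3.0 4.0
  endloop
 endfacet
 facet normal -0.585 0.425 -0.691
  outer loop
   vertex 1.5 3.0 2.0
   vertex 3.5 2.5 0.0
   vertex 0.5 0.0 1.0
  endloop
 endfacet
 facet normal 0.141 0.984 -0.105
  outer loop
   vertex 1.5 3.0 2.0
   vertex 3.0 3.0 4.0
   vertex 3.5 2.5 0.0
  endloop
 endfacet
 facet normal -0.885 0.147 0.442
  outer loop
   vertex 2.0 3.0 3.0
   vertex 1.5 3.0 2.0
   vertex 0.5 0.0 1.0
  endloop
 endfacet
 facet normal 0.000 1.000 0.000
  outer loop
   vertex 2.0 3.0 3.0
   vertex 3.0 3.0 4.0
   vertex 1.5 3.0 2.0
  endloop
 endfacet
 facet normal 0.000 -0.707 0.707
  outer loop
   vertex 2.5 2.5 3.5
   vertex 0.5 0.0 1.0
   vertex 3.0 3.0 4.0
  endloop
 endfacet
 facet normal -0.741 -0.074 0.667
  outer loop
   vertex 2.5 2.5 3.5
   vertex 2.0 3.0 3.0
   vertex 0.5 0.0 1.0
  endloop
 endfacet
 facet normal -0.707 0.000 0.707
  outer loop
   vertex 2.5 2.5 3.5
   vertex 3.0 3.0 4.0
   vertex 2.0 3.0 3.0
  endloop
 endfacet
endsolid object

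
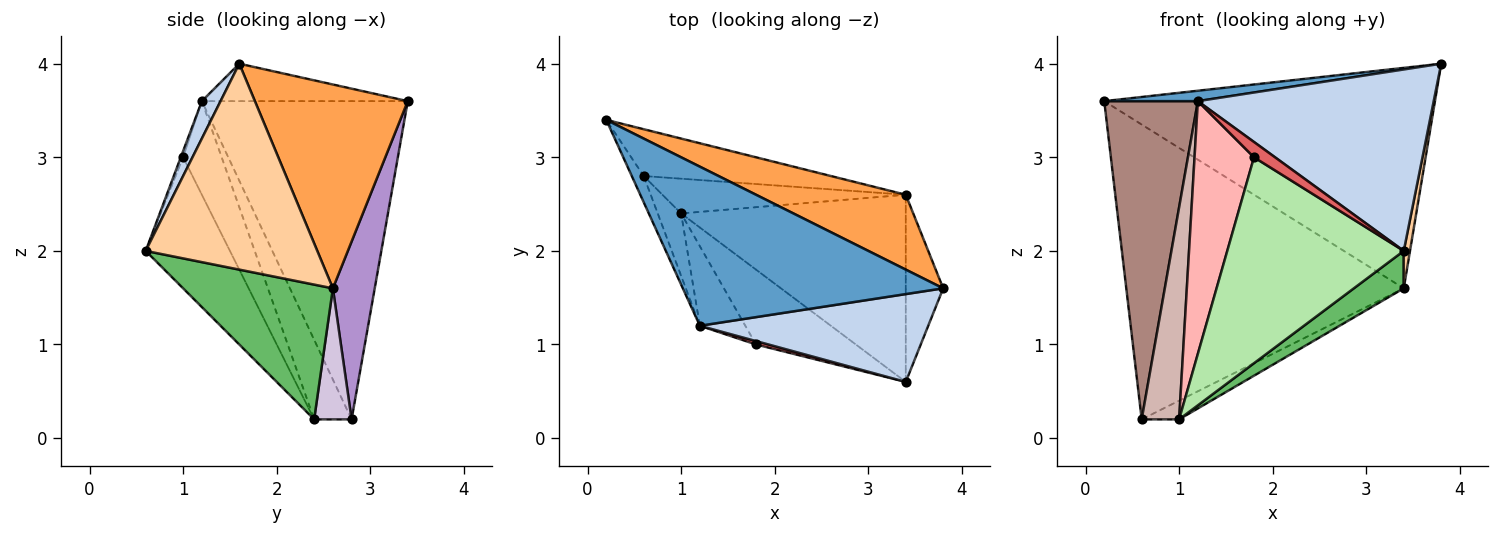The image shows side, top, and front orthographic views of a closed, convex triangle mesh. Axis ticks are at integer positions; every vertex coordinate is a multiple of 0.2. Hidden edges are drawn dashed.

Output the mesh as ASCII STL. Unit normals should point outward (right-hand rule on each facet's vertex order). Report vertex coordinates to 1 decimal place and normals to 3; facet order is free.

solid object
 facet normal -0.142 -0.065 0.988
  outer loop
   vertex 1.2 1.2 3.6
   vertex 3.8 1.6 4.0
   vertex 0.2 3.4 3.6
  endloop
 endfacet
 facet normal 0.071 -0.898 0.435
  outer loop
   vertex 1.2 1.2 3.6
   vertex 3.4 0.6 2.0
   vertex 3.8 1.6 4.0
  endloop
 endfacet
 facet normal 0.401 0.867 0.295
  outer loop
   vertex 3.4 2.6 1.6
   vertex 0.2 3.4 3.6
   vertex 3.8 1.6 4.0
  endloop
 endfacet
 facet normal 0.983 -0.036 -0.179
  outer loop
   vertex 3.4 2.6 1.6
   vertex 3.8 1.6 4.0
   vertex 3.4 0.6 2.0
  endloop
 endfacet
 facet normal 0.507 -0.169 -0.845
  outer loop
   vertex 3.4 2.6 1.6
   vertex 3.4 0.6 2.0
   vertex 1.0 2.4 0.2
  endloop
 endfacet
 facet normal -0.409 -0.857 -0.312
  outer loop
   vertex 1.8 1.0 3.0
   vertex 1.0 2.4 0.2
   vertex 3.4 0.6 2.0
  endloop
 endfacet
 facet normal -0.108 -0.970 0.216
  outer loop
   vertex 1.8 1.0 3.0
   vertex 3.4 0.6 2.0
   vertex 1.2 1.2 3.6
  endloop
 endfacet
 facet normal -0.526 -0.811 -0.255
  outer loop
   vertex 1.8 1.0 3.0
   vertex 1.2 1.2 3.6
   vertex 1.0 2.4 0.2
  endloop
 endfacet
 facet normal 0.147 0.977 -0.155
  outer loop
   vertex 0.6 2.8 0.2
   vertex 0.2 3.4 3.6
   vertex 3.4 2.6 1.6
  endloop
 endfacet
 facet normal 0.428 0.428 -0.796
  outer loop
   vertex 0.6 2.8 0.2
   vertex 3.4 2.6 1.6
   vertex 1.0 2.4 0.2
  endloop
 endfacet
 facet normal -0.910 -0.414 -0.034
  outer loop
   vertex 0.6 2.8 0.2
   vertex 1.2 1.2 3.6
   vertex 0.2 3.4 3.6
  endloop
 endfacet
 facet normal -0.692 -0.692 -0.204
  outer loop
   vertex 0.6 2.8 0.2
   vertex 1.0 2.4 0.2
   vertex 1.2 1.2 3.6
  endloop
 endfacet
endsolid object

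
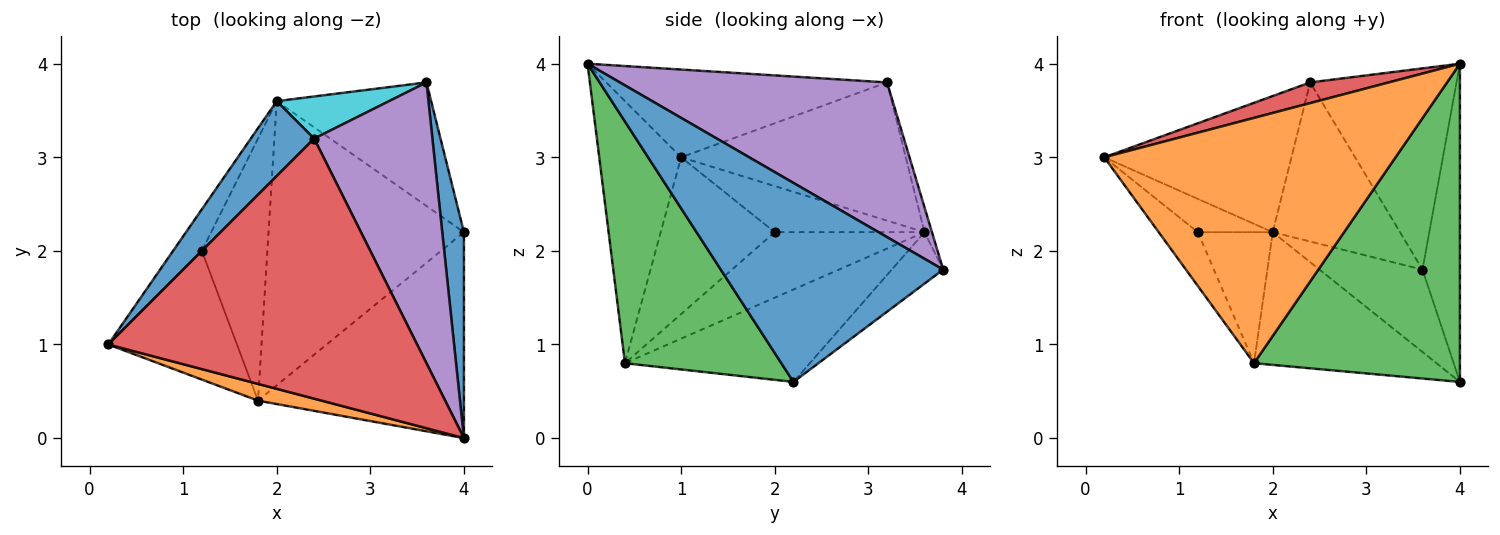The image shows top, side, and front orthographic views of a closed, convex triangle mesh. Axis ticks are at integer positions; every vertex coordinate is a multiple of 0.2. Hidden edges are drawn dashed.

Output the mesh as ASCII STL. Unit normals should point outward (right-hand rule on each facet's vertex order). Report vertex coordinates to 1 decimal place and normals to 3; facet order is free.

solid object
 facet normal 0.980 0.165 0.107
  outer loop
   vertex 3.6 3.8 1.8
   vertex 4.0 0.0 4.0
   vertex 4.0 2.2 0.6
  endloop
 endfacet
 facet normal -0.270 -0.961 0.066
  outer loop
   vertex 1.8 0.4 0.8
   vertex 4.0 0.0 4.0
   vertex 0.2 1.0 3.0
  endloop
 endfacet
 facet normal 0.538 -0.708 -0.458
  outer loop
   vertex 1.8 0.4 0.8
   vertex 4.0 2.2 0.6
   vertex 4.0 0.0 4.0
  endloop
 endfacet
 facet normal -0.272 -0.076 0.959
  outer loop
   vertex 2.4 3.2 3.8
   vertex 0.2 1.0 3.0
   vertex 4.0 0.0 4.0
  endloop
 endfacet
 facet normal 0.729 0.399 0.557
  outer loop
   vertex 2.4 3.2 3.8
   vertex 4.0 0.0 4.0
   vertex 3.6 3.8 1.8
  endloop
 endfacet
 facet normal -0.747 0.256 -0.613
  outer loop
   vertex 1.2 2.0 2.2
   vertex 1.8 0.4 0.8
   vertex 0.2 1.0 3.0
  endloop
 endfacet
 facet normal -0.267 0.535 -0.802
  outer loop
   vertex 2.0 3.6 2.2
   vertex 3.6 3.8 1.8
   vertex 4.0 2.2 0.6
  endloop
 endfacet
 facet normal -0.394 0.389 -0.833
  outer loop
   vertex 2.0 3.6 2.2
   vertex 4.0 2.2 0.6
   vertex 1.8 0.4 0.8
  endloop
 endfacet
 facet normal -0.667 0.333 -0.667
  outer loop
   vertex 2.0 3.6 2.2
   vertex 1.8 0.4 0.8
   vertex 1.2 2.0 2.2
  endloop
 endfacet
 facet normal -0.057 0.965 0.255
  outer loop
   vertex 2.0 3.6 2.2
   vertex 2.4 3.2 3.8
   vertex 3.6 3.8 1.8
  endloop
 endfacet
 facet normal -0.725 0.604 0.332
  outer loop
   vertex 2.0 3.6 2.2
   vertex 0.2 1.0 3.0
   vertex 2.4 3.2 3.8
  endloop
 endfacet
 facet normal -0.781 0.390 -0.488
  outer loop
   vertex 2.0 3.6 2.2
   vertex 1.2 2.0 2.2
   vertex 0.2 1.0 3.0
  endloop
 endfacet
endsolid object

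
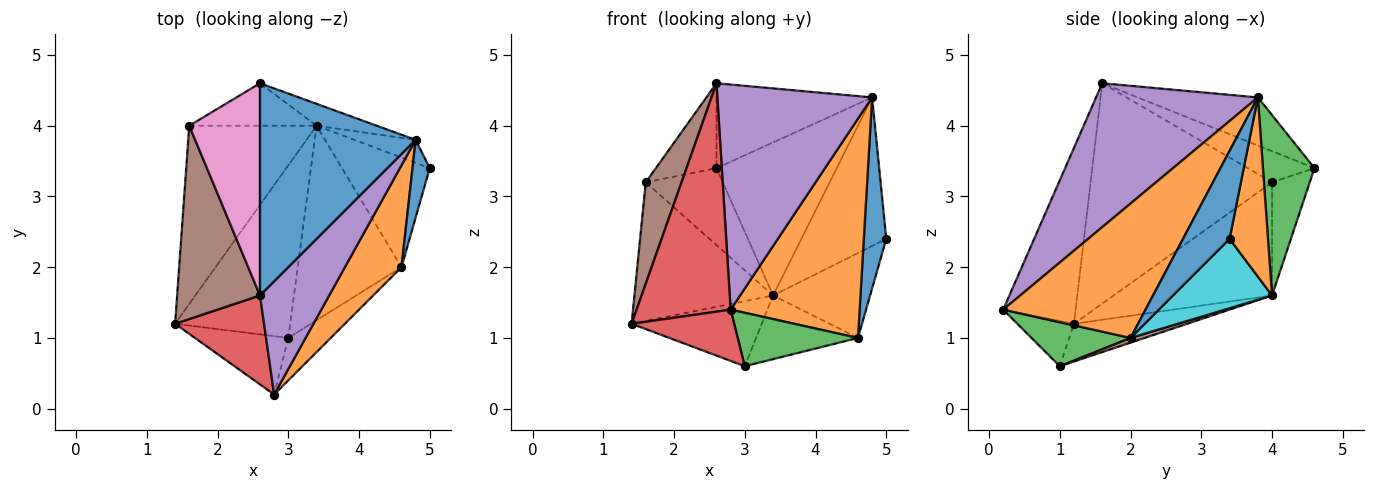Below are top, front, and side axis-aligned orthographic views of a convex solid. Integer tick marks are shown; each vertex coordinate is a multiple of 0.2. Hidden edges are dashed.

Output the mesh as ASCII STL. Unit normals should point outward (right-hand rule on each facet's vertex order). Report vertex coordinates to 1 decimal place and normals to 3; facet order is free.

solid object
 facet normal -0.276 0.357 0.892
  outer loop
   vertex 4.8 3.8 4.4
   vertex 2.6 4.6 3.4
   vertex 2.6 1.6 4.6
  endloop
 endfacet
 facet normal 0.408 0.902 -0.140
  outer loop
   vertex 3.4 4.0 1.6
   vertex 4.8 3.8 4.4
   vertex 5.0 3.4 2.4
  endloop
 endfacet
 facet normal 0.391 0.911 -0.130
  outer loop
   vertex 3.4 4.0 1.6
   vertex 2.6 4.6 3.4
   vertex 4.8 3.8 4.4
  endloop
 endfacet
 facet normal -0.583 -0.757 0.295
  outer loop
   vertex 2.8 0.2 1.4
   vertex 2.6 1.6 4.6
   vertex 1.4 1.2 1.2
  endloop
 endfacet
 facet normal 0.683 -0.653 0.328
  outer loop
   vertex 2.8 0.2 1.4
   vertex 4.8 3.8 4.4
   vertex 2.6 1.6 4.6
  endloop
 endfacet
 facet normal -0.920 -0.182 0.346
  outer loop
   vertex 1.6 4.0 3.2
   vertex 1.4 1.2 1.2
   vertex 2.6 1.6 4.6
  endloop
 endfacet
 facet normal -0.378 0.344 0.860
  outer loop
   vertex 1.6 4.0 3.2
   vertex 2.6 1.6 4.6
   vertex 2.6 4.6 3.4
  endloop
 endfacet
 facet normal -0.574 0.503 -0.646
  outer loop
   vertex 1.6 4.0 3.2
   vertex 3.4 4.0 1.6
   vertex 1.4 1.2 1.2
  endloop
 endfacet
 facet normal -0.394 0.805 -0.444
  outer loop
   vertex 1.6 4.0 3.2
   vertex 2.6 4.6 3.4
   vertex 3.4 4.0 1.6
  endloop
 endfacet
 facet normal 0.530 0.519 -0.671
  outer loop
   vertex 4.6 2.0 1.0
   vertex 3.4 4.0 1.6
   vertex 5.0 3.4 2.4
  endloop
 endfacet
 facet normal 0.887 -0.428 0.174
  outer loop
   vertex 4.6 2.0 1.0
   vertex 5.0 3.4 2.4
   vertex 4.8 3.8 4.4
  endloop
 endfacet
 facet normal 0.707 -0.641 0.298
  outer loop
   vertex 4.6 2.0 1.0
   vertex 4.8 3.8 4.4
   vertex 2.8 0.2 1.4
  endloop
 endfacet
 facet normal 0.542 -0.658 -0.523
  outer loop
   vertex 3.0 1.0 0.6
   vertex 4.6 2.0 1.0
   vertex 2.8 0.2 1.4
  endloop
 endfacet
 facet normal -0.342 -0.620 -0.706
  outer loop
   vertex 3.0 1.0 0.6
   vertex 2.8 0.2 1.4
   vertex 1.4 1.2 1.2
  endloop
 endfacet
 facet normal -0.293 0.337 -0.895
  outer loop
   vertex 3.0 1.0 0.6
   vertex 1.4 1.2 1.2
   vertex 3.4 4.0 1.6
  endloop
 endfacet
 facet normal 0.043 0.311 -0.950
  outer loop
   vertex 3.0 1.0 0.6
   vertex 3.4 4.0 1.6
   vertex 4.6 2.0 1.0
  endloop
 endfacet
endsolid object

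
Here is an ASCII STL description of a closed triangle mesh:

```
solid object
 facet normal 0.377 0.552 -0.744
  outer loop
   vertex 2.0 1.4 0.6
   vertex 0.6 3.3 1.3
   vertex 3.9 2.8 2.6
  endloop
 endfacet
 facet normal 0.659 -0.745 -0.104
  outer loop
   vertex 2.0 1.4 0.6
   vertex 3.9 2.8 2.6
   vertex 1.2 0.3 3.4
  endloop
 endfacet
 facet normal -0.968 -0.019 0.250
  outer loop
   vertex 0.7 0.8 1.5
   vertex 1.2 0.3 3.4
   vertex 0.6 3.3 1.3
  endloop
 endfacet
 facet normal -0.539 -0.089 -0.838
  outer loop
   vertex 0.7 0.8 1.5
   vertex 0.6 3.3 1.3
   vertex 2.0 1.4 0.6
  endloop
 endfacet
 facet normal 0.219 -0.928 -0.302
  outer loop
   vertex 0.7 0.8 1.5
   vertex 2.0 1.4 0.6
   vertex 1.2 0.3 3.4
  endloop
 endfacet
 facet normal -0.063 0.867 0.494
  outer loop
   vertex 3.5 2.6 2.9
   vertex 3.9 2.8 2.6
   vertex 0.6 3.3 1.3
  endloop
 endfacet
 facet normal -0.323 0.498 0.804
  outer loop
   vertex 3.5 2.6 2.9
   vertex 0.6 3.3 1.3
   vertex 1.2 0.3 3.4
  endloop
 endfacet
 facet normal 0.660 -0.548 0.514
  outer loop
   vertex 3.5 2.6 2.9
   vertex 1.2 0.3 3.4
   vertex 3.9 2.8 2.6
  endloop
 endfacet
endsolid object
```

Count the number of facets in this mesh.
8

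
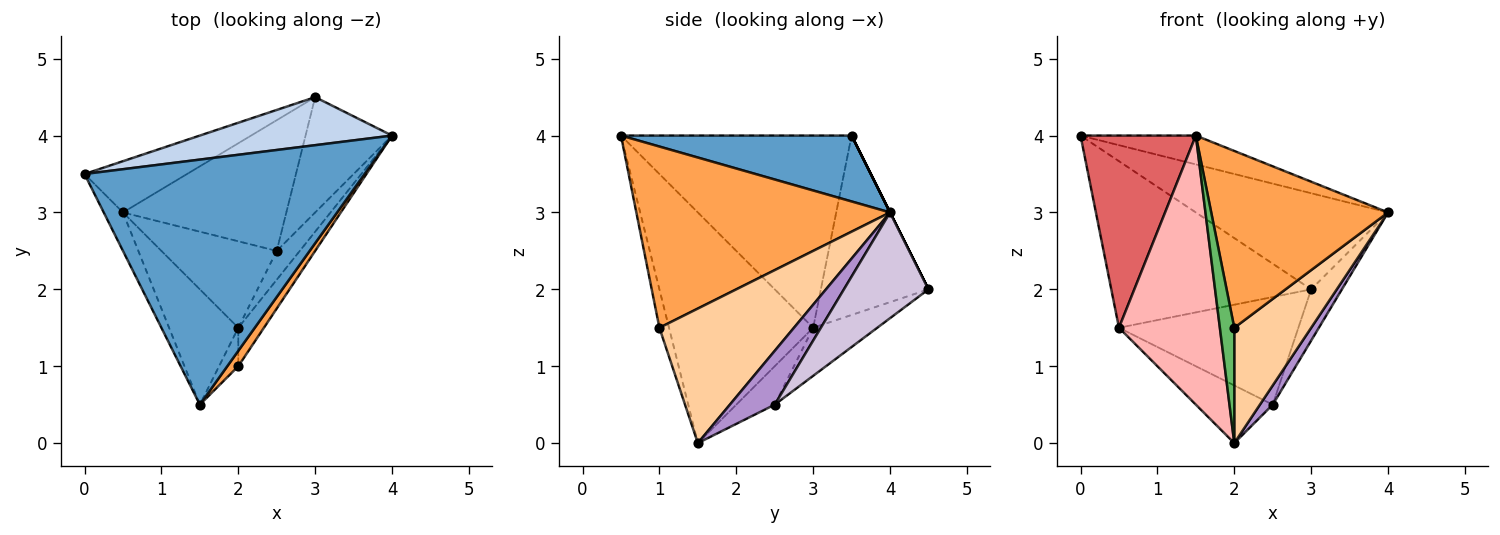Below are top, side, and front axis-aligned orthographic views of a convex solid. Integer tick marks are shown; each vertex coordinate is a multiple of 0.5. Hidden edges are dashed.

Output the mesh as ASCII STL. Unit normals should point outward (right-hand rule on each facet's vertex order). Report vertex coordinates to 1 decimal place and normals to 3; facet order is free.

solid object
 facet normal 0.228 0.114 0.967
  outer loop
   vertex 1.5 0.5 4.0
   vertex 4.0 4.0 3.0
   vertex 0.0 3.5 4.0
  endloop
 endfacet
 facet normal 0.000 0.894 0.447
  outer loop
   vertex 3.0 4.5 2.0
   vertex 0.0 3.5 4.0
   vertex 4.0 4.0 3.0
  endloop
 endfacet
 facet normal 0.819 -0.571 0.050
  outer loop
   vertex 2.0 1.0 1.5
   vertex 4.0 4.0 3.0
   vertex 1.5 0.5 4.0
  endloop
 endfacet
 facet normal 0.857 -0.489 -0.163
  outer loop
   vertex 2.0 1.0 1.5
   vertex 2.0 1.5 0.0
   vertex 4.0 4.0 3.0
  endloop
 endfacet
 facet normal -0.535 -0.802 -0.267
  outer loop
   vertex 2.0 1.0 1.5
   vertex 1.5 0.5 4.0
   vertex 2.0 1.5 0.0
  endloop
 endfacet
 facet normal -0.458 0.850 -0.261
  outer loop
   vertex 0.5 3.0 1.5
   vertex 0.0 3.5 4.0
   vertex 3.0 4.5 2.0
  endloop
 endfacet
 facet normal -0.891 -0.445 -0.089
  outer loop
   vertex 0.5 3.0 1.5
   vertex 1.5 0.5 4.0
   vertex 0.0 3.5 4.0
  endloop
 endfacet
 facet normal -0.796 -0.557 -0.239
  outer loop
   vertex 0.5 3.0 1.5
   vertex 2.0 1.5 0.0
   vertex 1.5 0.5 4.0
  endloop
 endfacet
 facet normal 0.889 -0.254 -0.381
  outer loop
   vertex 2.5 2.5 0.5
   vertex 4.0 4.0 3.0
   vertex 2.0 1.5 0.0
  endloop
 endfacet
 facet normal 0.745 0.271 -0.610
  outer loop
   vertex 2.5 2.5 0.5
   vertex 3.0 4.5 2.0
   vertex 4.0 4.0 3.0
  endloop
 endfacet
 facet normal -0.267 0.535 -0.802
  outer loop
   vertex 2.5 2.5 0.5
   vertex 2.0 1.5 0.0
   vertex 0.5 3.0 1.5
  endloop
 endfacet
 facet normal -0.221 0.620 -0.753
  outer loop
   vertex 2.5 2.5 0.5
   vertex 0.5 3.0 1.5
   vertex 3.0 4.5 2.0
  endloop
 endfacet
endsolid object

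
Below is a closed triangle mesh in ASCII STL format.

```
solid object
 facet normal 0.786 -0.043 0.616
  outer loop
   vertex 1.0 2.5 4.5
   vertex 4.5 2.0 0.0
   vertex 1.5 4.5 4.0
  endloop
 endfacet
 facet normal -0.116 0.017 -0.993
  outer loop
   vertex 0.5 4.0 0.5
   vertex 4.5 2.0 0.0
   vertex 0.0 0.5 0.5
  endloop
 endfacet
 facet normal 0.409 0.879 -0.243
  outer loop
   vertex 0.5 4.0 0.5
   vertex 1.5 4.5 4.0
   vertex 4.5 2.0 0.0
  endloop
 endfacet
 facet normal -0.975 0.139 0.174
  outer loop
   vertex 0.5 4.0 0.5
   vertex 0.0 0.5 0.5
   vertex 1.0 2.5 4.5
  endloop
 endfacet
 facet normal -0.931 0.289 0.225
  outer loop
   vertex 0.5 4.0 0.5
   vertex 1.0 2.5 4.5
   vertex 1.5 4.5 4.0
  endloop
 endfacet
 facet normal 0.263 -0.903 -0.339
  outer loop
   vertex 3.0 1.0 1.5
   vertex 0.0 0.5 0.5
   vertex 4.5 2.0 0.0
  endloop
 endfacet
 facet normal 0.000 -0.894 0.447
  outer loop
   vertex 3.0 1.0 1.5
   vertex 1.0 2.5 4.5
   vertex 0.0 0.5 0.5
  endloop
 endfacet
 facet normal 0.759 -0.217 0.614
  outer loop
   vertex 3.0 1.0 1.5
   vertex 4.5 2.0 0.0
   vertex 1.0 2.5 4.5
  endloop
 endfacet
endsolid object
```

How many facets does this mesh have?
8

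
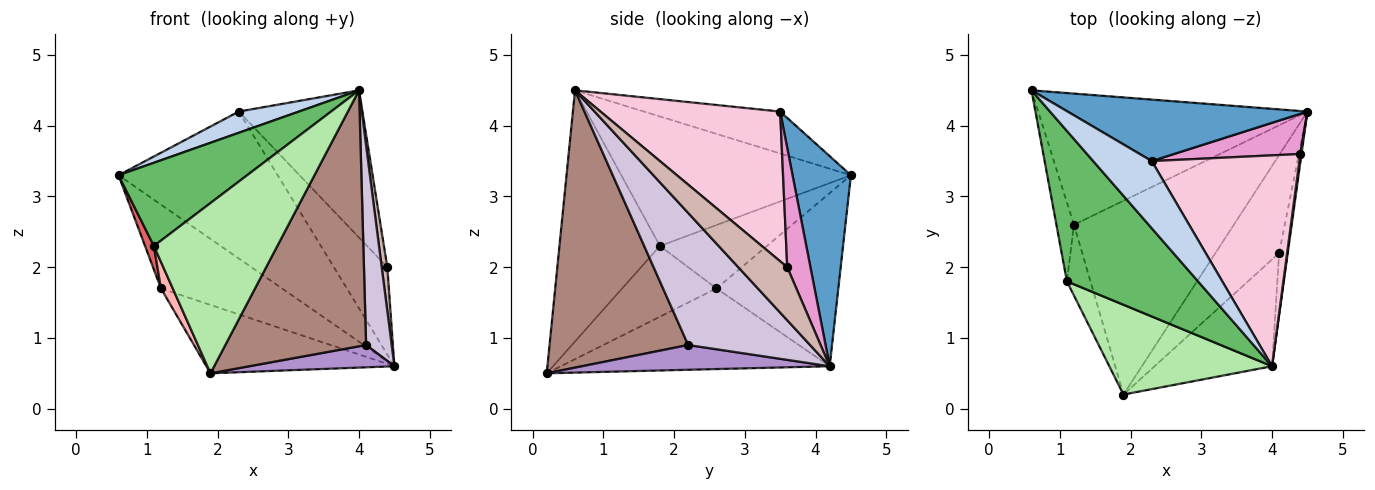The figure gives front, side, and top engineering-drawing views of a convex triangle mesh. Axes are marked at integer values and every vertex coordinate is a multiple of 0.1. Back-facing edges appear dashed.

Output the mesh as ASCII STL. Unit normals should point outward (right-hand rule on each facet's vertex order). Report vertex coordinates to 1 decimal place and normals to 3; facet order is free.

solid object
 facet normal 0.320 0.874 0.366
  outer loop
   vertex 2.3 3.5 4.2
   vertex 4.5 4.2 0.6
   vertex 0.6 4.5 3.3
  endloop
 endfacet
 facet normal -0.563 -0.249 0.788
  outer loop
   vertex 2.3 3.5 4.2
   vertex 0.6 4.5 3.3
   vertex 4.0 0.6 4.5
  endloop
 endfacet
 facet normal -0.476 0.473 -0.741
  outer loop
   vertex 1.2 2.6 1.7
   vertex 0.6 4.5 3.3
   vertex 4.5 4.2 0.6
  endloop
 endfacet
 facet normal -0.430 0.301 -0.852
  outer loop
   vertex 1.2 2.6 1.7
   vertex 4.5 4.2 0.6
   vertex 1.9 0.2 0.5
  endloop
 endfacet
 facet normal -0.654 -0.366 0.662
  outer loop
   vertex 1.1 1.8 2.3
   vertex 4.0 0.6 4.5
   vertex 0.6 4.5 3.3
  endloop
 endfacet
 facet normal -0.584 -0.718 0.379
  outer loop
   vertex 1.1 1.8 2.3
   vertex 1.9 0.2 0.5
   vertex 4.0 0.6 4.5
  endloop
 endfacet
 facet normal -0.961 -0.079 -0.266
  outer loop
   vertex 1.1 1.8 2.3
   vertex 0.6 4.5 3.3
   vertex 1.2 2.6 1.7
  endloop
 endfacet
 facet normal -0.942 -0.118 -0.314
  outer loop
   vertex 1.1 1.8 2.3
   vertex 1.2 2.6 1.7
   vertex 1.9 0.2 0.5
  endloop
 endfacet
 facet normal 0.355 -0.208 -0.912
  outer loop
   vertex 4.1 2.2 0.9
   vertex 1.9 0.2 0.5
   vertex 4.5 4.2 0.6
  endloop
 endfacet
 facet normal 0.977 -0.205 -0.064
  outer loop
   vertex 4.1 2.2 0.9
   vertex 4.5 4.2 0.6
   vertex 4.0 0.6 4.5
  endloop
 endfacet
 facet normal 0.673 -0.683 -0.285
  outer loop
   vertex 4.1 2.2 0.9
   vertex 4.0 0.6 4.5
   vertex 1.9 0.2 0.5
  endloop
 endfacet
 facet normal 0.993 -0.114 0.022
  outer loop
   vertex 4.4 3.6 2.0
   vertex 4.0 0.6 4.5
   vertex 4.5 4.2 0.6
  endloop
 endfacet
 facet normal 0.367 0.845 0.388
  outer loop
   vertex 4.4 3.6 2.0
   vertex 4.5 4.2 0.6
   vertex 2.3 3.5 4.2
  endloop
 endfacet
 facet normal 0.639 0.440 0.630
  outer loop
   vertex 4.4 3.6 2.0
   vertex 2.3 3.5 4.2
   vertex 4.0 0.6 4.5
  endloop
 endfacet
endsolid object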